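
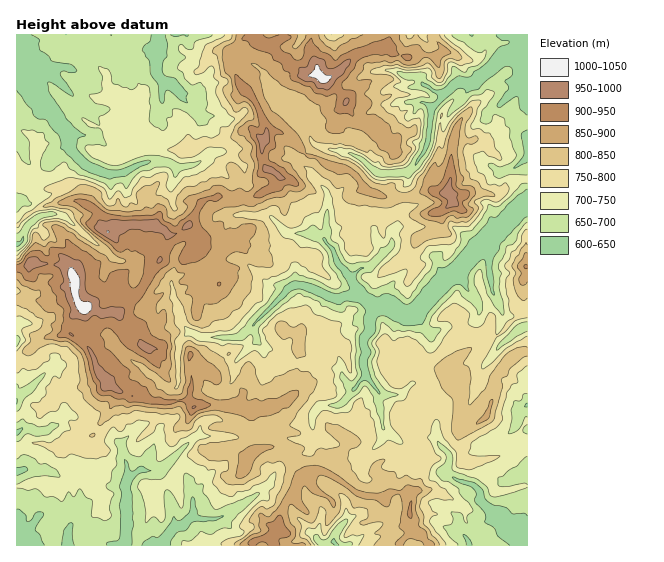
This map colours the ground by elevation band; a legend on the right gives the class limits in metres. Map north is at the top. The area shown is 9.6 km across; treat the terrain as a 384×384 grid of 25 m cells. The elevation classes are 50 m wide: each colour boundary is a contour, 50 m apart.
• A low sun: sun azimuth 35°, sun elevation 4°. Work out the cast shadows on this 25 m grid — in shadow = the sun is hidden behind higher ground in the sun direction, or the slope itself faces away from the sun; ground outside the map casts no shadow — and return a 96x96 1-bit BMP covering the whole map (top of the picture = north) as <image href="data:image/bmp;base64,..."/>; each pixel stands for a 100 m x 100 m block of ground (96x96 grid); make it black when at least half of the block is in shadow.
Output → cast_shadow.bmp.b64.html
<image width="96" height="96" href="data:image/bmp;base64,Qk2+BAAAAAAAAD4AAAAoAAAAYAAAAGAAAAABAAEAAAAAAIAEAAATCwAAEwsAAAIAAAAAAAAA////AAAAAAD/////499h//94DgD/////+GDz///4PAD//////P/H///gfAH///5///+H///h+B////9//5wP///D8////////8we7//Dd////////+Ac///B+f7///////mZ//3H8/7////////T7/nPx/7////////D34HfH//////////nPgAAf4P////////2fAAB/4D////////y8DAD/wD//////+fyYCAH/+z//////8fwAAAD//z//////+fwAAAD8f3//////8fgAAAB8B///////4PAAYAz+AP/////4AAAAQDz/AD//////8AA/Avn/wD///////n5+A/P/4D///////nB8A/H78D//////8ABwA+Hw8H//////+BggA8HwYL///////DhAB4H4AD//////+BhwBwH4QD/////gAAh/jwH4Yf///8AAAAB/j8P4Af///gPDEAAg//P4A///8A/HEAAB//P4Af//4B/nAAAD/9/gAz//w/3mAAAD/5/ADD//g/3sGAADv5/AD7//g/ngAAAfPz4AA///h/zgAAj7PjgAA///D/zgAfwDPnAAAP//D+jAAfwCfgAAGD/+/8DAA/gEfgGADD/9/4H/w/wAeAHADj///4D/8/QB/APgzz///wD/+fAA/gPw/7///gH/30AA/4P4/////AHzh4AA/+P4////+AH3t8AB//AA/7/+AAnvM+AD//gA/7/8AA//4/gf//wB/7/4AA//gD////4D///4AA//gH////8D/7/4AE/7AP////+Dv//4AGf4Af/7///Dv//4NP/4A//z///jP7/wP//wA//n///wP9/h///4B8ff///4P5Bj//H4fwef///8HyDD//OQfAAf///+DrCD//vAOAA/5//+Dbl3///gIAH/x///Cb/n///wAAf/////gfvf//zwQZ//////4b+/x/hg////////8B//AAAAf///////+B//AAAD//v//////Af/gAHH///////+fDv/AMHj///////4fj48CMHz///////3/z+AAcEAP////g/k9/vgAQMAf///8A8AAeAQAAOA//5/4A4AAMAAfgP///j/zw5gAEAB/4P//+D/n/BgGAAH/////4H+P/5gfggH/////wPw//5g/wwP4////w/j/+9g+BgfgP///3///4fz8Bg+EAD//37//4fz4Dg+NgH//zz//h/zgDg/7gP//z///h/wACB/+Af//j///AGwAMB/oAf//7//+AGwAMD+QAf//z//wAGAAAH8AAP//3//gDnAAAP54Af//3//gH+AAAP3+Af//v//B//AAAPvgAf//v/+B//gAAPeAAf//P/+B//wAAOcAA//+f/8H//4AAc4AA//8f/8f//+AAfzwA//4//z////DAf/wA//7/8Cf///gA//gA/v3/5A//+/wA//AA8f//jAf/+/wA/8Bg////GAP+M4CAPADg/Lv+GAH4AADAAADA+YH4iAAAGABjwAACYAPhwAAAGAwD+ICAQANACAAAEAgA="/>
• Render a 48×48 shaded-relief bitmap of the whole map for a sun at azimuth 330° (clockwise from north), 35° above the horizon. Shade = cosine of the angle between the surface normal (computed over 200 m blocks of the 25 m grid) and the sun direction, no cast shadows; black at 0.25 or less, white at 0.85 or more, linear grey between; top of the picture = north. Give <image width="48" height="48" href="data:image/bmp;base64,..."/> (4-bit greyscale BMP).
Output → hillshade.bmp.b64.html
<image width="48" height="48" href="data:image/bmp;base64,Qk32BAAAAAAAAHYAAAAoAAAAMAAAADAAAAABAAQAAAAAAIAEAAATCwAAEwsAABAAAAAAAAAAAAAAABEREQAiIiIAMzMzAERERABVVVUAZmZmAHd3dwCIiIgAmZmZAKqqqgC7u7sAzMzMAN3d3QDu7u4A////AIiHeIdWl0Wtu83/6lRmApWKqXaZd1mJh4iXeZhVmVR7y7ze3IZUQIl4moZ3eHiIiHiYaJhminVWmYrNzbdjUimXeYZnZXiId3d4d4hmiYdleGR97thWVjVnaJVGZndmZmZmdnh2iYdmaHQlvdp3Z1Z5iJY2d4hlZpiId3dmm6l3aIYwOMuGd3iqurpomGaHiLqZh3dVe7unZ4pyJJuod4mpqqp3lkR2eHiHd3dVV4ipZlmnNGm7mZiamZljdlZlVVVnZmZWZGZaqHeaZFebuod6qZmGaIiIZamql2ZWhkhErLqqmIiJqYdouoh4ZleJqLqsupZDaWeCOqmYiIiJmZmHmYd3h0JGqndXqqhDNmWHA3Z3dmZ5qqmImYdnmYQUepd0eYhjECE3QEd3h2RFq8uIq6h3mKpDV8yXZ3VDIkZ4l3mYmpdDVp2pq7qHiIuCNHvKiYZFd4mtqIm5m7qFVFnJeJqYeHqkNEWrqpiHiYZ7p2aqiqqodmOpZmiYiHmmRVRZqpmpiGRpl4ermaqYdlSJiHeZmHjJM3RGeIqZdkRaqJiMuqmId1V7mHirqHaug8cyNImIdoZK27yquYiHiHV7upm8uoZc+8yFRYiHiJlnqIiayYiHiIZtzMuruqlVv4u7l1ZWiYhmUzIkrbmYmYZb28y4mZuHRWd5pzVmeIdoZUQxTfypq7dpuprMmIuqc2d3mIaZdneHl1VTBN7Lq8uHh0a+2qm6lneYh5mZllaHh1RVQlzKhnqEVjJr7Ke5l2R5mGipiVR4iHZVVCSGVFd2NWEnvKiaqHRIqmermXJHiIh2VCI0R3abdXQUarqbuvp4qoiZmZRGV3d2ZlVXaHNJ2XZENayszP/cu6p1Z5hYdnZlZ3eah2YznZUzImqt7u/sy6dEVmdWiHh2Z4maqIh2SrgxIiac7n7ty4Z3Z3ioeIm5d3ZneJmHZqp0IAN630i8uXrdzLnOp4iah3VDWIh2ZYl0EAA2rsiIZpvN7tusx1VFREZVWIZVRHmoIQABWZqqqqm83Ku824d3URQ0ZpdWZomadjMhBGis3uu93bi93turpyJFZXiLy8ybmIaIMYmrvMyrz+ud3durqIZmZWiqu8/st4mbuJibuqdlWsyIrMupqZmGeamGQS39pmdliqhoqXd2Q1d2Rpq5mHh4mZlkMQP+tlVlRal2maqZh2eJh4iIlkVndlQ1ZzC+xlV3domYiJmZmJqqq6upqGd4ZEVmiXFt53mXZYqZh4iZmIqqq7vNy4mHl2aJmads60m5h4mYeJmZmHmqmZh7qpiHiFR5mZqMz3ObmIiImZiJmXmrmYdUiIiHaIZnZmd7zfhImIiJmZmJmXioeaqGd4dVM5l2VWdjm92GiJiamZmZmIeHZpmqh3ZVUzeIdmdwBnvIeIiIiZiImYmIloiph3ipmVJFUwAzABOqh4h3d4iYiImpuYmYdnnMu8cyERA1E0JJmIiIiJiZdnmqvM2WZ3jLvNyXZamZeJhWeIiIqpiJhVirze/XaIWrnO3cqKy4q7mGZw=="/>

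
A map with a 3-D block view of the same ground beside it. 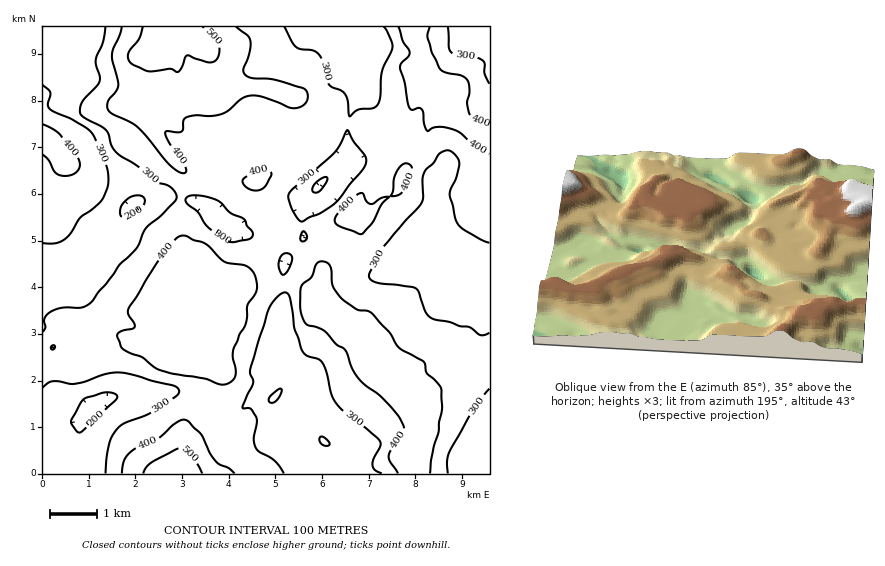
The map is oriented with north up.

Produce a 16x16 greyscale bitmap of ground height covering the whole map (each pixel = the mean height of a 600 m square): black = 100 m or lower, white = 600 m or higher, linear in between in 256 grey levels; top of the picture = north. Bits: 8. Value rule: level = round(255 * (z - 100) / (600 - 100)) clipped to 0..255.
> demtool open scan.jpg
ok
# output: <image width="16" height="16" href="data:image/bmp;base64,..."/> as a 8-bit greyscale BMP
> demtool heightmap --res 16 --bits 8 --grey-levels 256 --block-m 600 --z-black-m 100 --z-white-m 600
<image width="16" height="16" href="data:image/bmp;base64,Qk02BQAAAAAAADYEAAAoAAAAEAAAABAAAAABAAgAAAAAAAABAAATCwAAEwsAAAABAAAAAAAAAAAAAAEBAQACAgIAAwMDAAQEBAAFBQUABgYGAAcHBwAICAgACQkJAAoKCgALCwsADAwMAA0NDQAODg4ADw8PABAQEAAREREAEhISABMTEwAUFBQAFRUVABYWFgAXFxcAGBgYABkZGQAaGhoAGxsbABwcHAAdHR0AHh4eAB8fHwAgICAAISEhACIiIgAjIyMAJCQkACUlJQAmJiYAJycnACgoKAApKSkAKioqACsrKwAsLCwALS0tAC4uLgAvLy8AMDAwADExMQAyMjIAMzMzADQ0NAA1NTUANjY2ADc3NwA4ODgAOTk5ADo6OgA7OzsAPDw8AD09PQA+Pj4APz8/AEBAQABBQUEAQkJCAENDQwBEREQARUVFAEZGRgBHR0cASEhIAElJSQBKSkoAS0tLAExMTABNTU0ATk5OAE9PTwBQUFAAUVFRAFJSUgBTU1MAVFRUAFVVVQBWVlYAV1dXAFhYWABZWVkAWlpaAFtbWwBcXFwAXV1dAF5eXgBfX18AYGBgAGFhYQBiYmIAY2NjAGRkZABlZWUAZmZmAGdnZwBoaGgAaWlpAGpqagBra2sAbGxsAG1tbQBubm4Ab29vAHBwcABxcXEAcnJyAHNzcwB0dHQAdXV1AHZ2dgB3d3cAeHh4AHl5eQB6enoAe3t7AHx8fAB9fX0Afn5+AH9/fwCAgIAAgYGBAIKCggCDg4MAhISEAIWFhQCGhoYAh4eHAIiIiACJiYkAioqKAIuLiwCMjIwAjY2NAI6OjgCPj48AkJCQAJGRkQCSkpIAk5OTAJSUlACVlZUAlpaWAJeXlwCYmJgAmZmZAJqamgCbm5sAnJycAJ2dnQCenp4An5+fAKCgoAChoaEAoqKiAKOjowCkpKQApaWlAKampgCnp6cAqKioAKmpqQCqqqoAq6urAKysrACtra0Arq6uAK+vrwCwsLAAsbGxALKysgCzs7MAtLS0ALW1tQC2trYAt7e3ALi4uAC5ubkAurq6ALu7uwC8vLwAvb29AL6+vgC/v78AwMDAAMHBwQDCwsIAw8PDAMTExADFxcUAxsbGAMfHxwDIyMgAycnJAMrKygDLy8sAzMzMAM3NzQDOzs4Az8/PANDQ0ADR0dEA0tLSANPT0wDU1NQA1dXVANbW1gDX19cA2NjYANnZ2QDa2toA29vbANzc3ADd3d0A3t7eAN/f3wDg4OAA4eHhAOLi4gDj4+MA5OTkAOXl5QDm5uYA5+fnAOjo6ADp6ekA6urqAOvr6wDs7OwA7e3tAO7u7gDv7+8A8PDwAPHx8QDy8vIA8/PzAPT09AD19fUA9vb2APf39wD4+PgA+fn5APr6+gD7+/sA/Pz8AP39/QD+/v4A////AElReLXYyJSAYlhaXJiwbU9FPGOEoJ+Fb1dbW2SMtIRYUzc9VHCHgmVdWGiIoraSbWx0ZG2JnqJrV1h7pLSlj4BxhY6ps7eodU1xkrKijoh9bnqLqri5toxXmrCljnxnXldWe565ubifcKighHhlWFhXQl2Drriijm+JkH1ZWFhZdFZLZo6RaWt8do6SbVpabYh2Sz1qaGmAe1uAo45oZIiRjGRZeYmJmIlaTH+Wd2KHpolog5qLh4mKh2hwiYhwkodvgqOpkoqKi4p+foiUpKNfZpq4vLmtmqGUdVmDr7iNWFqTzM/EupeMg1ZMfraUd1RViNPk376VfF1WT3KpblI="/>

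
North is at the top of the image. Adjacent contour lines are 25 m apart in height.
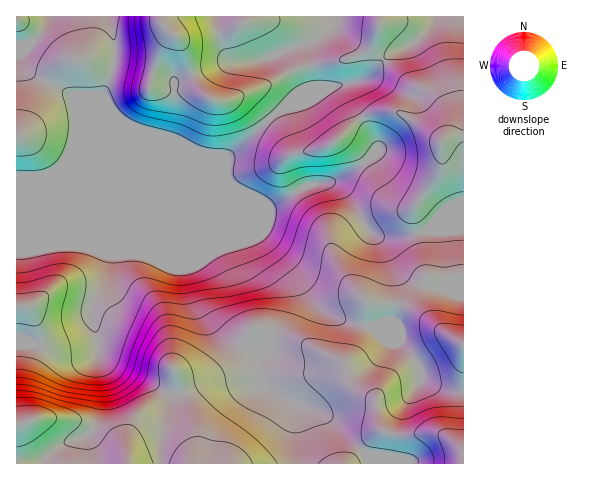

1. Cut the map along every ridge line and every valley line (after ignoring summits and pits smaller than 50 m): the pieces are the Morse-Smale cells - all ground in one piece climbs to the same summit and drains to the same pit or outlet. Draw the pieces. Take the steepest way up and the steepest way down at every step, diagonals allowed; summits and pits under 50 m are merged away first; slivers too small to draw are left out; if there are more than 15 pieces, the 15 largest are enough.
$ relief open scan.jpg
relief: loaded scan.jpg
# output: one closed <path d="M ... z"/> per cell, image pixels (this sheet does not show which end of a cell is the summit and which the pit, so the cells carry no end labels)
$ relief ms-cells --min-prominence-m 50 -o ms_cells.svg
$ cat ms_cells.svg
<path d="M463 16l-127 0-4 10-5 5-23 15 7 41-18 9-61 58-38 17-139 3-4-1 12-9 9-17 15-15 22-54 6-23-5-35-1-4-92 0-1 177 178 74 6 16 4 22 7 13 19 20 31 16 1 31 5 5 29 15-1 59 168 0z"/><path d="M18 193l-2 1 0 9 23 23 65 27 5 4 0 3-3 16-15 32 0 8 7 21-3 7-22 6-24 0-14-5-19 1 1 118 278-1 1-58-29-15-5-5-1-31-31-16-19-20-7-13-4-22-6-16z"/><path d="M335 16l-225 0 5 39-2 13-11 29-15 35-15 15-9 17-12 9 138-1 40-16 50-44 14-16 18-9-7-41 23-15 5-5z"/><path d="M17 204l-1 140 19 1 14 5 24 0 22-6 3-7-7-21 0-8 15-32 3-19-5-4-65-27z"/>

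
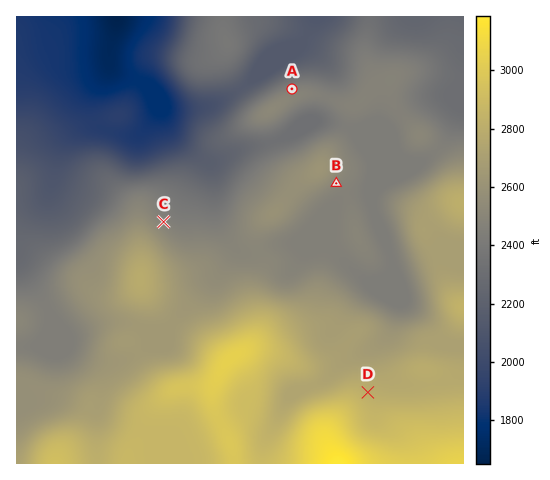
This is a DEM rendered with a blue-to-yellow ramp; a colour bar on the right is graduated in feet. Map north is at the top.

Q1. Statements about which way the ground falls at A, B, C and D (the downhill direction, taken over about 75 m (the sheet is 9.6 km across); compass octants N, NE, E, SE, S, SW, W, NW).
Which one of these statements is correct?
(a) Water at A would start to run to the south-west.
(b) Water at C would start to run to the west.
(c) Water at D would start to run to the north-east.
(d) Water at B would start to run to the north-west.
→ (c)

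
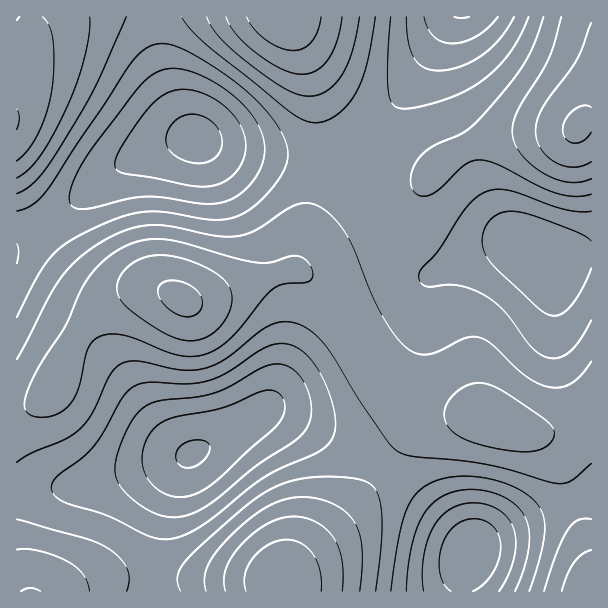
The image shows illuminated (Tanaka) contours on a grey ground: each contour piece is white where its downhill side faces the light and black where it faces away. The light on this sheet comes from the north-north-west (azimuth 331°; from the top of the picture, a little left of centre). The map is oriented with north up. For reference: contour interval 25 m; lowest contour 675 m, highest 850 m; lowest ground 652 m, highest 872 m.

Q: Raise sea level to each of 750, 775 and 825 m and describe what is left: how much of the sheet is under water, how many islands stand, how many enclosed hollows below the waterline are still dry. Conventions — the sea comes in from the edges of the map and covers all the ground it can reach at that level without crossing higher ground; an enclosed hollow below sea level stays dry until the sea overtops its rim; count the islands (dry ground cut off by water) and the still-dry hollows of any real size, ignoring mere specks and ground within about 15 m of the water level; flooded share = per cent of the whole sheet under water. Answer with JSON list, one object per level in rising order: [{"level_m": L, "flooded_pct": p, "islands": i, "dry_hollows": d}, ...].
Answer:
[{"level_m": 750, "flooded_pct": 23, "islands": 0, "dry_hollows": 1}, {"level_m": 775, "flooded_pct": 58, "islands": 0, "dry_hollows": 0}, {"level_m": 825, "flooded_pct": 92, "islands": 1, "dry_hollows": 0}]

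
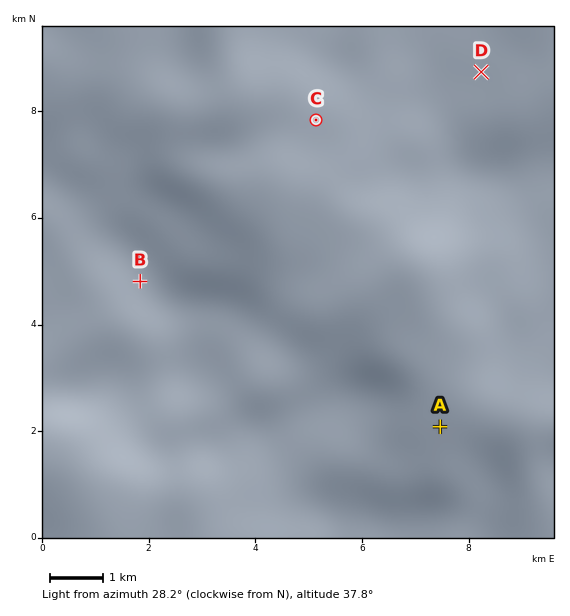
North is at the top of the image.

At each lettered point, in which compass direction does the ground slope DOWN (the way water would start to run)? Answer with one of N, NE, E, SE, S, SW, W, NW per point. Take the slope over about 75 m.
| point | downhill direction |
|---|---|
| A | S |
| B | E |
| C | E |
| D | W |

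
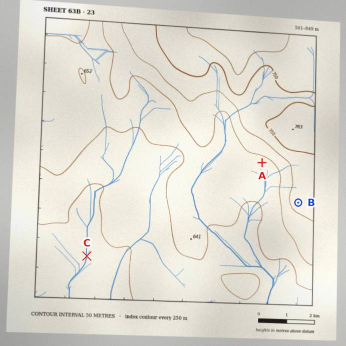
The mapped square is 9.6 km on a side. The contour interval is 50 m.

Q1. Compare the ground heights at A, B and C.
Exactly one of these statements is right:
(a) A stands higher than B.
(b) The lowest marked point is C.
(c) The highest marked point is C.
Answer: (b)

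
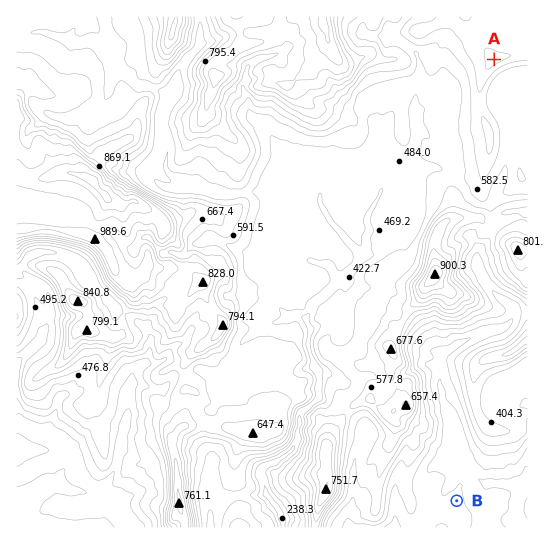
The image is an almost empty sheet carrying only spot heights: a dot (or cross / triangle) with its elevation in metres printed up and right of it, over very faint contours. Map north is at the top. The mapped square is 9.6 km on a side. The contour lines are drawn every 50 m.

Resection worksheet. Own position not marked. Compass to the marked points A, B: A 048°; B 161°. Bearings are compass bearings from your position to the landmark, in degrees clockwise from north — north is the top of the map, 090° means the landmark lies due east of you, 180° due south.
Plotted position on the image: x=350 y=189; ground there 480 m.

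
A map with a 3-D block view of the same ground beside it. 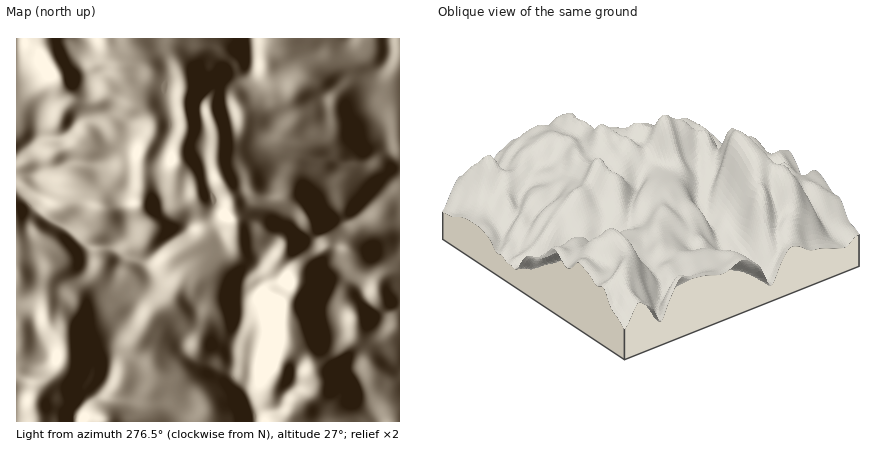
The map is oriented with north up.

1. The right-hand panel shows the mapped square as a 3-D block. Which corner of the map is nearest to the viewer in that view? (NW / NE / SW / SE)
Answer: SW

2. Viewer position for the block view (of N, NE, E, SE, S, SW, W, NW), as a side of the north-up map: SW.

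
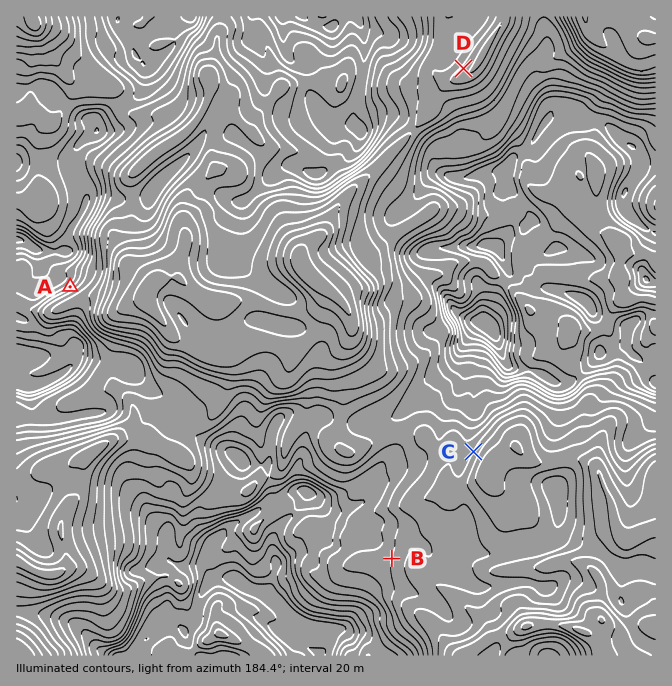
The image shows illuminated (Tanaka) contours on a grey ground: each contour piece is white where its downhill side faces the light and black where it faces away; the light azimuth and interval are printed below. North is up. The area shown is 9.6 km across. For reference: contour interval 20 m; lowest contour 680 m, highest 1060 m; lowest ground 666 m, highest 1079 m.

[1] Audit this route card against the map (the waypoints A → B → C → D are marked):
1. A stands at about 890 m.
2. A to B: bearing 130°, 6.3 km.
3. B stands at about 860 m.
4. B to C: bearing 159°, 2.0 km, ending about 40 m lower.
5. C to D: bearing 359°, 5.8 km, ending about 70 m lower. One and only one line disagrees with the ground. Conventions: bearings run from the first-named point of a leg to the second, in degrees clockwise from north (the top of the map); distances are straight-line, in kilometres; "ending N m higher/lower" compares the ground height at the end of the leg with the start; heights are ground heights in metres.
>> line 4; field bearing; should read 37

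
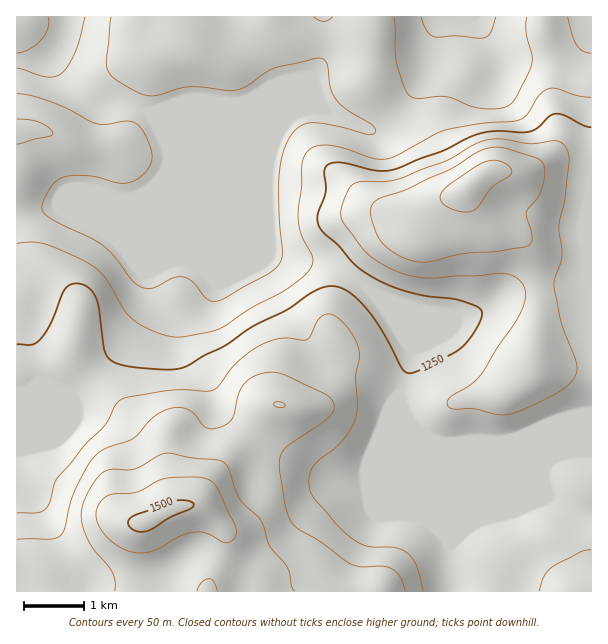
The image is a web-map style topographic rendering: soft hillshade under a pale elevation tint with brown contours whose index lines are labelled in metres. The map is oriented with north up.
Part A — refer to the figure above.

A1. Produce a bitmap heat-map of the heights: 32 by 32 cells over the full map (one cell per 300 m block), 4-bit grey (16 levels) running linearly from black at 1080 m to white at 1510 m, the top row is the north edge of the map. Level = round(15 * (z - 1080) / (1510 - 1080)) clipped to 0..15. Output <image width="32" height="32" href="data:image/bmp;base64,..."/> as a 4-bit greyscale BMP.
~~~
<image width="32" height="32" href="data:image/bmp;base64,Qk12AgAAAAAAAHYAAAAoAAAAIAAAACAAAAABAAQAAAAAAAACAAATCwAAEwsAABAAAAAAAAAAAAAAABEREQAiIiIAMzMzAERERABVVVUAZmZmAHd3dwCIiIgAmZmZAKqqqgC7u7sAzMzMAN3d3QDu7u4A////AKqqq8zM3cy7u7uph2d3eImqqrzMzM3Mu7qpmXZnd3iIqqrN3dzNzLqpiId2Znd3iJmb3v/t3duqmHdmZmZmd3eIm97v/+3LqYd2ZmZmZmZmd4rN3u7tuqmHZmZmZmZmZ3eJvMzd3Kqph2ZmZmZmZmdmeKqru7uqmYd2ZmZmZmZmZmeJmrqqqqmYdmZmZmZmZmZmeJmqmaq6qYdmZ3d3ZmZmZniImYmru6mHZneIiId2ZmZ3d3d4mqqZh2ZneImZh2Z3ZmZmZ4mZiId2ZneJmYhmd2ZVVWZ4iIiHZlZmeJmHZndlVERFZ3eIh2VVZniYh2ZnZUMzM0VmeHZlVWZniIdVZmQzMyIzRWdmZmZmZ4h3VWZTIiIiIjRVZneIiHiId1VUMyIiIiIjRWeJqZmZmIdEQyIiIiIiI1Z4qqqqqpmHMyIiIiIiIiRXiaq7u6qYdzIiIiIiIiIkV4mqu7u6mYczIiIiIiIiJFaIiavMu6mHQzMzMiIiIiRWZmaJq7uph0REMzIiIiIjRUQ0VnmqmIdEQzMyIiIiIzMyM0RWZmd2RDIiIiIiIiIiIzMzMzNGZTIiIiIiIiIiIjMzIiIiNVQRESIzMzMyIiM0MiIiEjREEAEjNERDMzMjMzIREREjMxEBIzREQzMzMzMyERERIzIRASM0RDMzMzMzMhEAETMy"/>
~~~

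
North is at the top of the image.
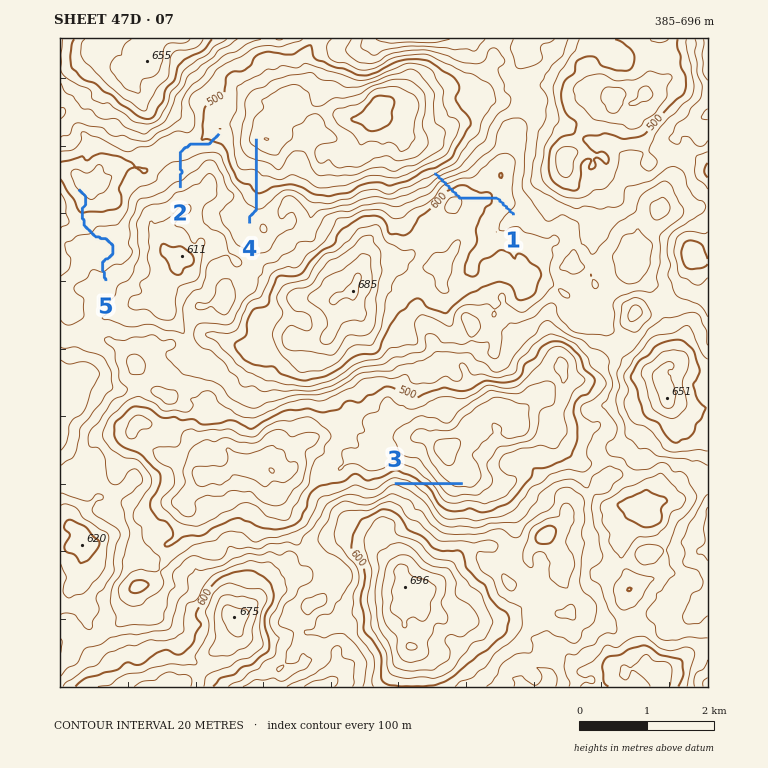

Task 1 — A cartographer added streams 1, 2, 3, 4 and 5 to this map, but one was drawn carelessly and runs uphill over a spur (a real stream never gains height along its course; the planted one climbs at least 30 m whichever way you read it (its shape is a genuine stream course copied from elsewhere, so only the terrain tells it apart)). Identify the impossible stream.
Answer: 1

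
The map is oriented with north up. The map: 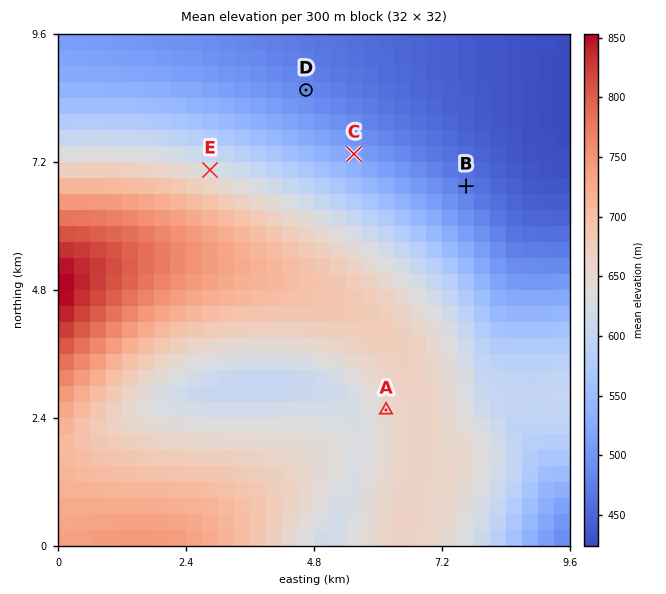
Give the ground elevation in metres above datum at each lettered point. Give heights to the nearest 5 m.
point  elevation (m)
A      655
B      470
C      515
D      485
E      635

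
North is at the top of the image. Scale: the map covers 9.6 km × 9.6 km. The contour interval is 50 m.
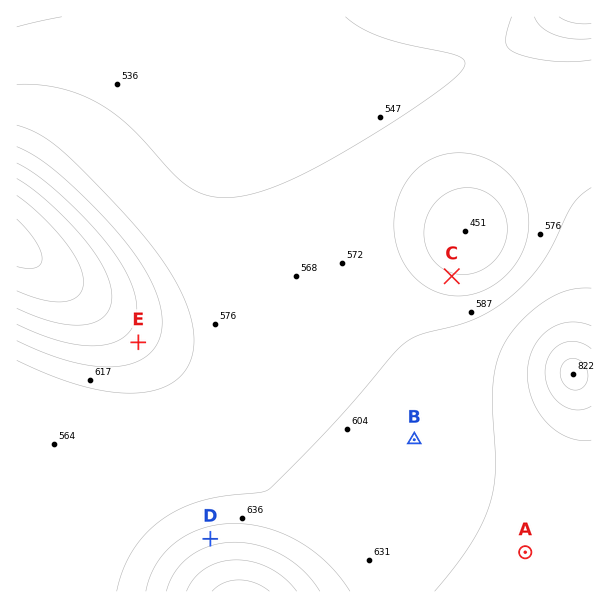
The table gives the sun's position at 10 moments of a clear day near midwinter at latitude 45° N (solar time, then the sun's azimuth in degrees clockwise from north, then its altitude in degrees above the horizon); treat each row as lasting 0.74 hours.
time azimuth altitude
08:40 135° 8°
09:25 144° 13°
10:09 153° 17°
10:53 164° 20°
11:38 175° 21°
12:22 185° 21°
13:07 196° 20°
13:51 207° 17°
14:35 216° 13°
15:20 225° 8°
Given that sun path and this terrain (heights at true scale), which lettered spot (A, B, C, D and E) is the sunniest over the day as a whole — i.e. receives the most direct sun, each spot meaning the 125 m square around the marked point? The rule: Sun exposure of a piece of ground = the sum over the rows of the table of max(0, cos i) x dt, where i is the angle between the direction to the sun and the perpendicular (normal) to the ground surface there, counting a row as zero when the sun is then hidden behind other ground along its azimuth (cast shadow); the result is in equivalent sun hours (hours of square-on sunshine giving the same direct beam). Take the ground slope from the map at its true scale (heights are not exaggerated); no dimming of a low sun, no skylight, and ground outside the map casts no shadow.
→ E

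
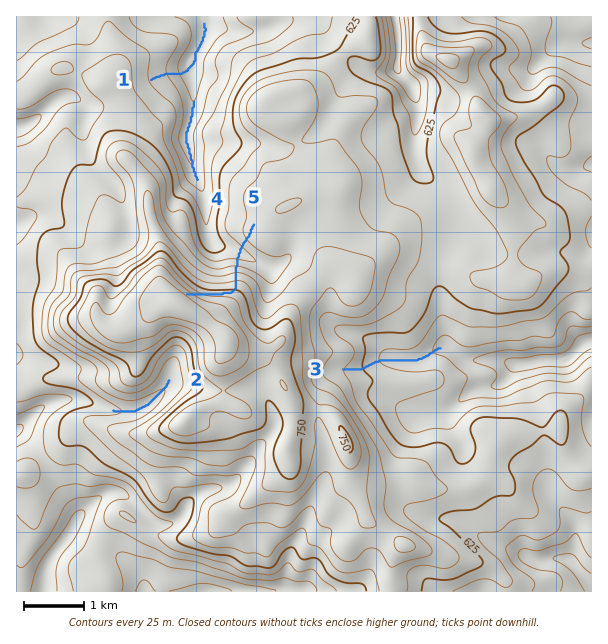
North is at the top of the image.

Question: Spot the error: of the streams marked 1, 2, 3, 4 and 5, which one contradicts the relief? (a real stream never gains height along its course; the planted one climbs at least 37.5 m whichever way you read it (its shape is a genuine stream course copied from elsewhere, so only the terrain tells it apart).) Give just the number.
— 5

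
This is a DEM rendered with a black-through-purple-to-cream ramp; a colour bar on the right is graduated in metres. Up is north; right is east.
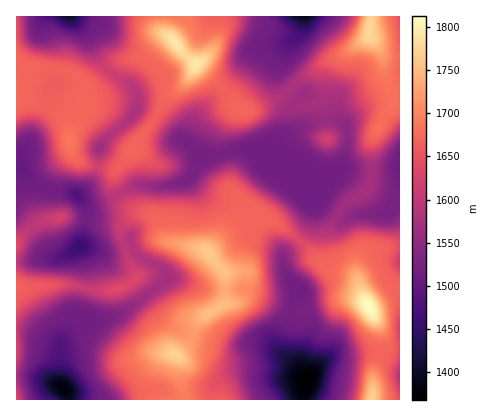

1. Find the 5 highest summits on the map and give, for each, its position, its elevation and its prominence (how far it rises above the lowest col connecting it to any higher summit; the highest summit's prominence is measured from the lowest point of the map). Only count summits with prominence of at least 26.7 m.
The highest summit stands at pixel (368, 306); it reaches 1813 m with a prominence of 445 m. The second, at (196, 64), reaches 1794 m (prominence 198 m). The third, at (370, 34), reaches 1777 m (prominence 198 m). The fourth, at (176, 354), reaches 1771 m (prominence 139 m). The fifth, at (208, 252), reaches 1763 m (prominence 44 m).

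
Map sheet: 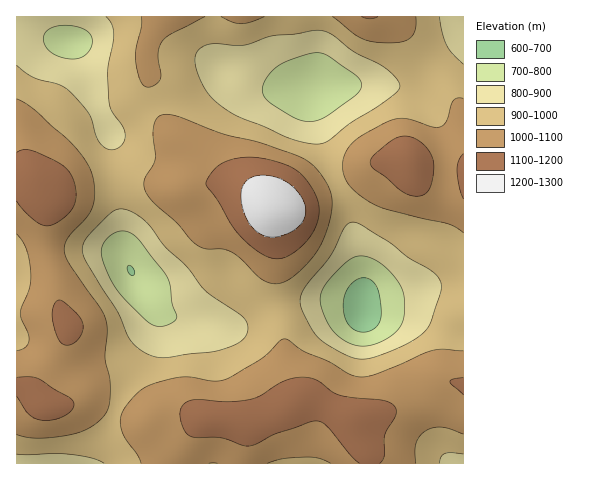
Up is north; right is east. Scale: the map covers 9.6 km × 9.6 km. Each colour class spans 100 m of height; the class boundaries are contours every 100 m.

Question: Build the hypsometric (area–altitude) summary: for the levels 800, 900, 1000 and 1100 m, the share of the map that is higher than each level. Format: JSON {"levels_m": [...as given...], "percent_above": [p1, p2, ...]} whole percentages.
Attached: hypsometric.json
{"levels_m": [800, 900, 1000, 1100], "percent_above": [92, 74, 44, 13]}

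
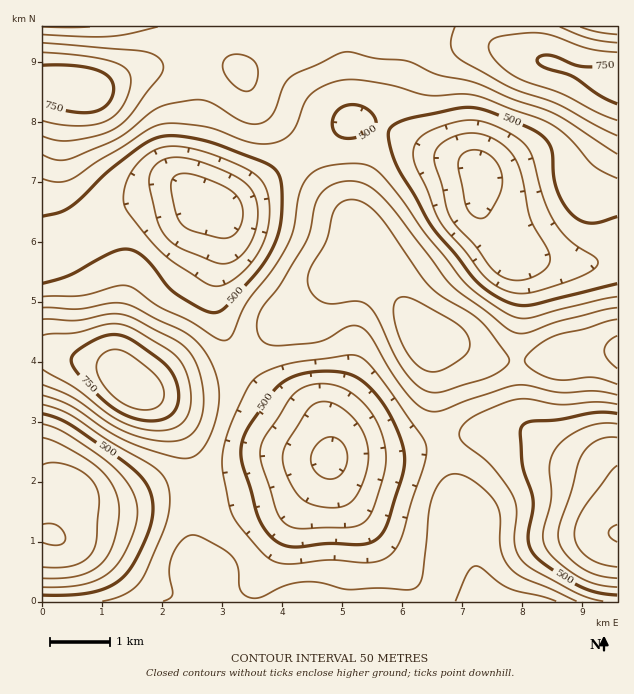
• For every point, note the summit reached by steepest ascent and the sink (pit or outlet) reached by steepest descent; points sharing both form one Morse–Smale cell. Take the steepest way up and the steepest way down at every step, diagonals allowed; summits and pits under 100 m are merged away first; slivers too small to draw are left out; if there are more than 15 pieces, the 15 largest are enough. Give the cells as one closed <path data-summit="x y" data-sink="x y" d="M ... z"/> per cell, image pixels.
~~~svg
<path data-summit="617 84" data-sink="481 172" d="M362 34l-16 0 2 57 4 29 15 2 19 6 36 20 42 13 14 7 4 7 0 36 22 36 8 9 51 7 30 0 25-4-1-176-18-3-48-18-33-6-34-14-51 4z"/><path data-summit="424 336" data-sink="481 172" d="M358 120l-9 2-46 32 19 30 26 30 9 15 1 12-10 23 11 0 17 10 17 17 23 34 11 13 27 6 25 12 20 4 43 0 41-7 35-2-1-91-24 3-30 0-51-7-8-9-22-36 0-36-4-7-14-7-42-13-36-20z"/><path data-summit="490 601" data-sink="331 459" d="M440 442l-45 10-42 2-19 2-5 4-37 4-27 8-30 12-24 4-15 0-2 68 2 9 12 12 6 23 3 2 267 0-10-38-3-41-15-27-12-48z"/><path data-summit="79 88" data-sink="212 205" d="M220 64l-72 4-53 21-16 0-24-5-13 1 1 171 51-29 18-13 28-12 33-8 17 0 27 14 10-2 75-52 0-3-10-12-36-36-13-30-10-7z"/><path data-summit="131 385" data-sink="212 205" d="M190 194l-26 2-37 10-85 50 1 97 9 0 57 13 25 22 8 2 13 0 27-8 29-6 13-5 14-8-16-35-8-27 0-18 8-36 0-30-5-9z"/><path data-summit="424 336" data-sink="331 459" d="M353 263l-7 3-36 33-29 19-15 21-26 25 29 30 33 19 16 13 9 16 4 16 22-4 42-2 45-10-5-39 0-36-6-24-36-52-17-17z"/><path data-summit="490 601" data-sink="617 534" d="M517 430l-39 2-37 9 15 55 15 27 3 41 9 36 2 2 132 0 1-118-14-12-32-12-15-8-25-18z"/><path data-summit="131 385" data-sink="52 535" d="M52 353l-10 1 0 247 20 1 1-20-3-36-2-5-7-6 6-18 10-15 28 2 29-1 40-12 30-3 1-8-11-41-10-19-19-20-21-12-25-22z"/><path data-summit="424 336" data-sink="212 205" d="M302 154l-67 48-17 6 4 9 0 30-8 36 0 18 14 42 11 19 27-23 15-21 29-19 38-35 10-23 0-7-6-14-30-36z"/><path data-summit="424 336" data-sink="617 534" d="M428 338l-2 1 6 13 3 15 1 53 6 20 48-9 34 0 33 21 47 20 14 11-1-131-22 0-53 8-43 0-20-4-25-12-20-3z"/><path data-summit="490 601" data-sink="52 535" d="M194 488l-30 3-49 13-48-2-10 15-6 18 7 6 2 5 3 55 152 1-7-25-12-12-2-9z"/><path data-summit="131 385" data-sink="331 459" d="M239 362l-15 9-13 5-29 6-27 8-14 1 14 9 22 24 11 23 8 41 33-3 55-19 46-7-3-17-9-16-7-7-49-31-18-18z"/><path data-summit="79 88" data-sink="52 535" d="M347 26l-304 0-1 58 37 5 16 0 53-21 54-4 27 1 15 6 55-33 27-4 20 0z"/><path data-summit="79 88" data-sink="481 172" d="M346 34l-20 0-27 4-57 34 14 31 36 36 10 15 49-33z"/><path data-summit="617 84" data-sink="617 27" d="M617 26l-123 0 0 7 2 7 10 10 9 4 36 8 48 18 18 3z"/>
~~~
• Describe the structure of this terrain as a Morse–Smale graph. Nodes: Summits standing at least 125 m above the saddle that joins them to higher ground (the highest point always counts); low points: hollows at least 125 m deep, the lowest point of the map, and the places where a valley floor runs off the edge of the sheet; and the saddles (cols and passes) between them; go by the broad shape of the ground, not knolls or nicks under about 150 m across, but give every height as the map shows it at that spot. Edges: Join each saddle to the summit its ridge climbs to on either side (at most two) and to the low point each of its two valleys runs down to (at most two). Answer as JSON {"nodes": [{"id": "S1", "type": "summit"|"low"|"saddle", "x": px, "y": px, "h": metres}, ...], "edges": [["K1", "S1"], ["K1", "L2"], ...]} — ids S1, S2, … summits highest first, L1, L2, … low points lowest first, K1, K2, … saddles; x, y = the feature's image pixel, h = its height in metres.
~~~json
{"nodes": [
{"id": "S1", "type": "summit", "x": 131, "y": 385, "h": 847},
{"id": "S2", "type": "summit", "x": 80, "y": 88, "h": 798},
{"id": "S3", "type": "summit", "x": 617, "y": 84, "h": 777},
{"id": "S4", "type": "summit", "x": 424, "y": 336, "h": 745},
{"id": "L1", "type": "low", "x": 52, "y": 535, "h": 297},
{"id": "L2", "type": "low", "x": 617, "y": 534, "h": 298},
{"id": "L3", "type": "low", "x": 212, "y": 205, "h": 322},
{"id": "L4", "type": "low", "x": 481, "y": 172, "h": 328},
{"id": "L5", "type": "low", "x": 331, "y": 459, "h": 335},
{"id": "K1", "type": "saddle", "x": 377, "y": 274, "h": 678},
{"id": "K2", "type": "saddle", "x": 517, "y": 361, "h": 647},
{"id": "K3", "type": "saddle", "x": 347, "y": 33, "h": 609},
{"id": "K4", "type": "saddle", "x": 194, "y": 489, "h": 579},
{"id": "K5", "type": "saddle", "x": 239, "y": 361, "h": 567},
{"id": "K6", "type": "saddle", "x": 442, "y": 441, "h": 562},
{"id": "K7", "type": "saddle", "x": 304, "y": 154, "h": 530},
{"id": "K8", "type": "saddle", "x": 383, "y": 127, "h": 502},
{"id": "K9", "type": "saddle", "x": 70, "y": 241, "h": 484}],
"edges": [["K1", "S4"], ["K1", "L4"], ["K1", "L5"], ["K2", "S4"], ["K2", "L2"], ["K2", "L4"], ["K3", "S2"], ["K3", "S3"], ["K3", "L4"], ["K4", "S1"], ["K4", "L1"], ["K4", "L5"], ["K5", "S1"], ["K5", "S4"], ["K5", "L3"], ["K5", "L5"], ["K6", "S1"], ["K6", "S4"], ["K6", "L2"], ["K6", "L5"], ["K7", "S2"], ["K7", "S4"], ["K7", "L3"], ["K7", "L4"], ["K8", "S3"], ["K8", "S4"], ["K8", "L4"], ["K9", "S1"], ["K9", "S2"], ["K9", "L3"]]}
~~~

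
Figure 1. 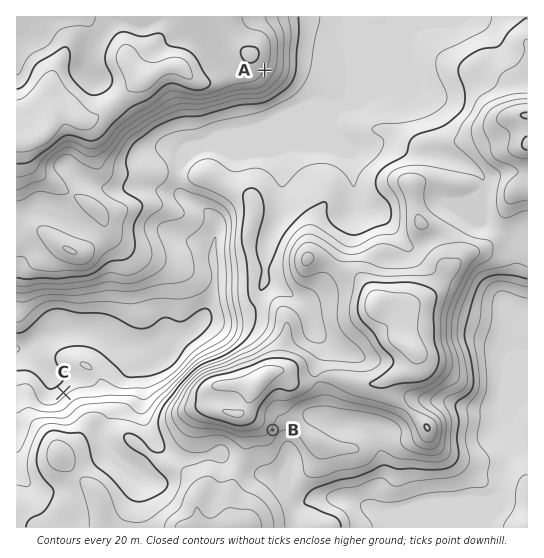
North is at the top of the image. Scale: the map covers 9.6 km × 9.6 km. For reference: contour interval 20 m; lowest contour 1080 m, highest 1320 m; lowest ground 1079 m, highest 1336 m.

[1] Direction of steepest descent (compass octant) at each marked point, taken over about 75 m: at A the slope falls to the SE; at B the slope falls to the SE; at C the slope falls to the NW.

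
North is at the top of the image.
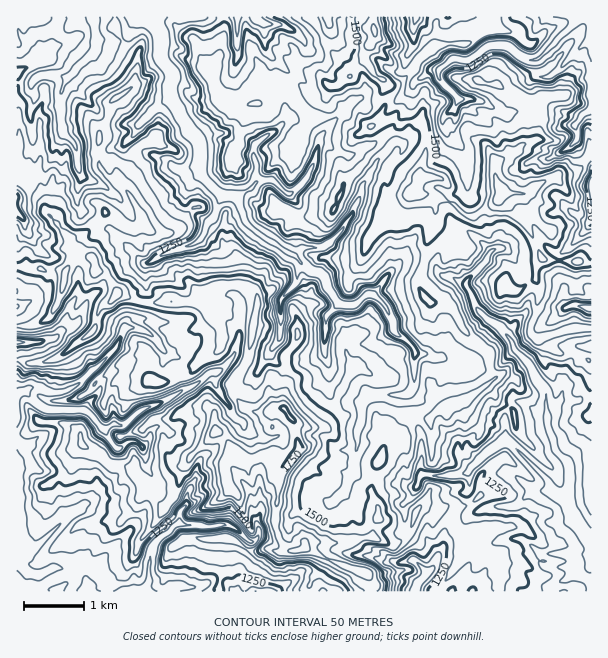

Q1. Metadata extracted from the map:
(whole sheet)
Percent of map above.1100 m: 97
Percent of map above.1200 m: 81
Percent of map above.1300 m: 64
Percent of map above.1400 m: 41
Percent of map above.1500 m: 17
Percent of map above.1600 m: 5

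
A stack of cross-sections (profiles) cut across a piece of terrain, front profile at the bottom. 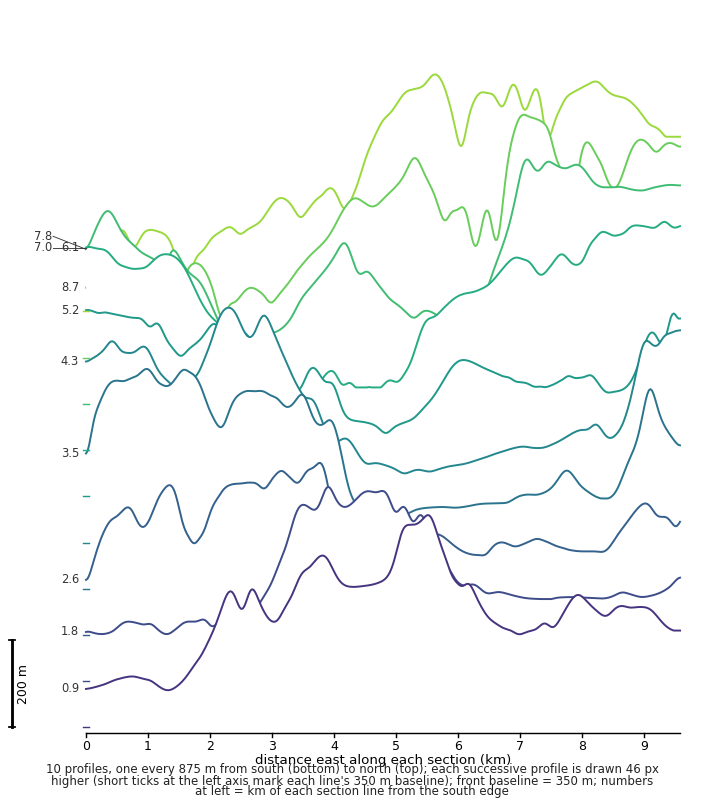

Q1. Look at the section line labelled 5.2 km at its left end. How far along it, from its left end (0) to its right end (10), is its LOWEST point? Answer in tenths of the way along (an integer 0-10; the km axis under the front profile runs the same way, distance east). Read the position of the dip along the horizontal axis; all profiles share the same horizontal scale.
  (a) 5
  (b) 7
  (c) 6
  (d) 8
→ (a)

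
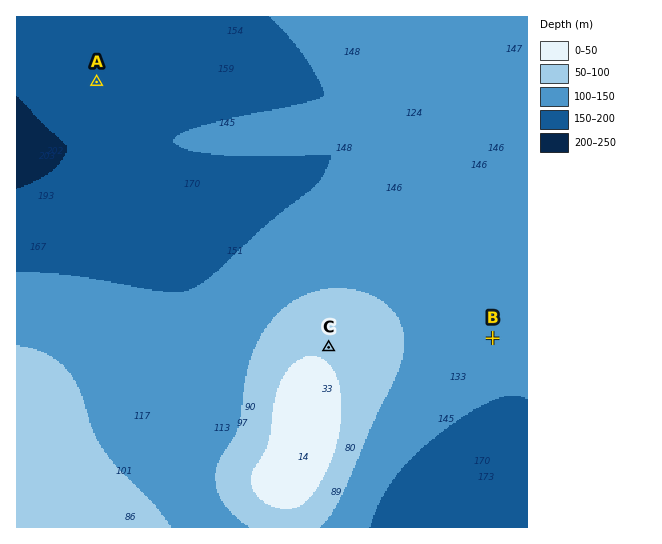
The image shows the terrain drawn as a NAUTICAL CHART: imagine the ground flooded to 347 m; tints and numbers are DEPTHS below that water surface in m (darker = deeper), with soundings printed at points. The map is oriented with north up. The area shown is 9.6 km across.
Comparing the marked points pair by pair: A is below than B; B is below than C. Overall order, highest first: C B A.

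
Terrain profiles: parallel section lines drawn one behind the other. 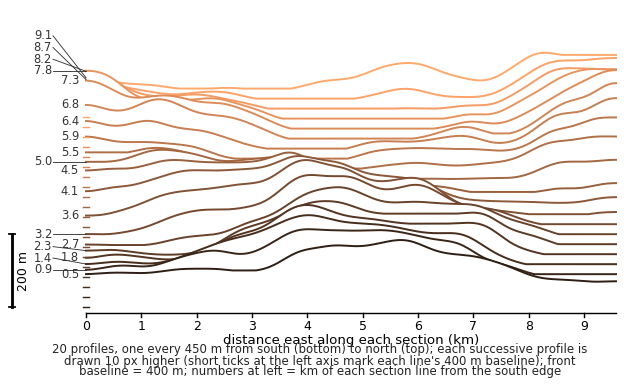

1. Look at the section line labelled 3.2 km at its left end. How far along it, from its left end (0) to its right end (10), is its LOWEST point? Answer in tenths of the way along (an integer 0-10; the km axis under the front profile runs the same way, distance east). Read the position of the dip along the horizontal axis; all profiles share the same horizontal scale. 0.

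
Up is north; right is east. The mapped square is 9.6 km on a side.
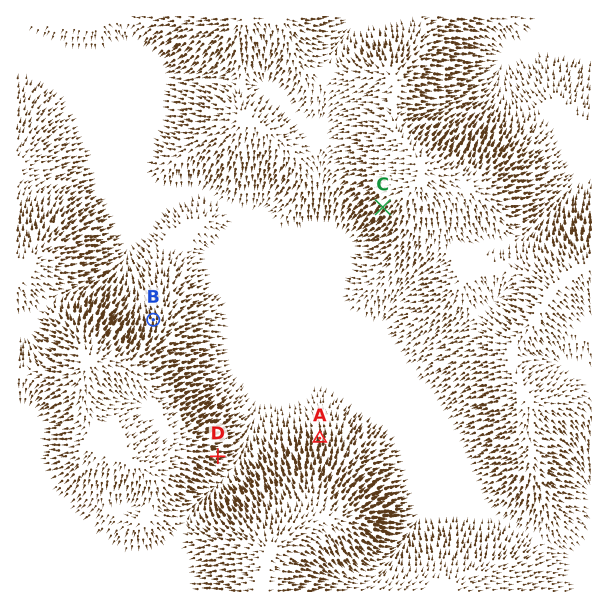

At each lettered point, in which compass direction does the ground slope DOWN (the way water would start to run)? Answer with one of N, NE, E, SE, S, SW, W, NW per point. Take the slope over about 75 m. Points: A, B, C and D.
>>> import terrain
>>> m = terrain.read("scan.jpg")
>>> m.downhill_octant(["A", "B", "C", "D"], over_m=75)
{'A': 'N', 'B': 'N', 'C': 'SW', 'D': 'E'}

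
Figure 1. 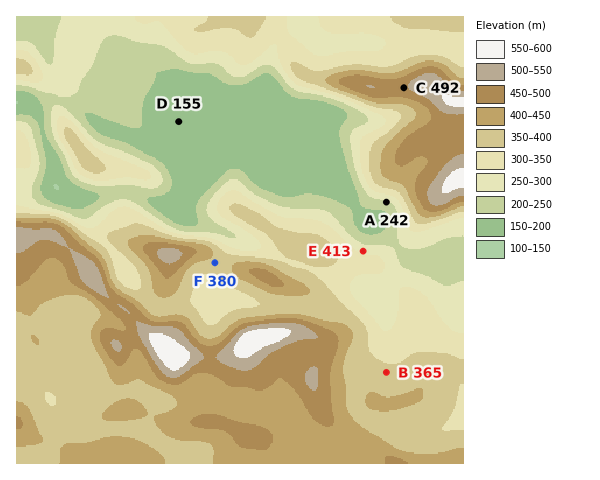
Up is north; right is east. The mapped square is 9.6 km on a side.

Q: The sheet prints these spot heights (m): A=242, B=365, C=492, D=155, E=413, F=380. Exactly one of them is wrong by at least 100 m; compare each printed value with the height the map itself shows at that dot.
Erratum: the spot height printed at E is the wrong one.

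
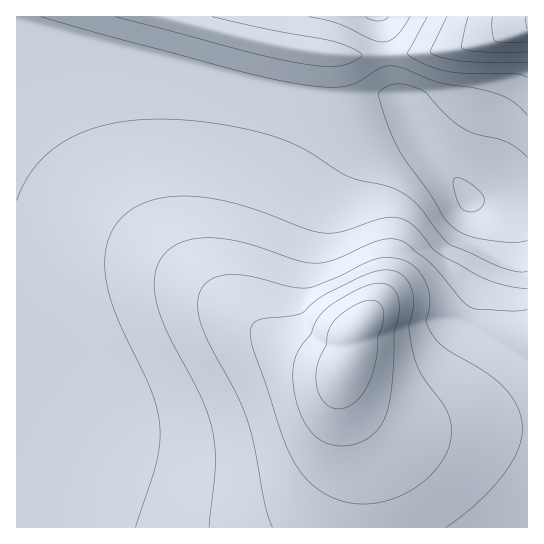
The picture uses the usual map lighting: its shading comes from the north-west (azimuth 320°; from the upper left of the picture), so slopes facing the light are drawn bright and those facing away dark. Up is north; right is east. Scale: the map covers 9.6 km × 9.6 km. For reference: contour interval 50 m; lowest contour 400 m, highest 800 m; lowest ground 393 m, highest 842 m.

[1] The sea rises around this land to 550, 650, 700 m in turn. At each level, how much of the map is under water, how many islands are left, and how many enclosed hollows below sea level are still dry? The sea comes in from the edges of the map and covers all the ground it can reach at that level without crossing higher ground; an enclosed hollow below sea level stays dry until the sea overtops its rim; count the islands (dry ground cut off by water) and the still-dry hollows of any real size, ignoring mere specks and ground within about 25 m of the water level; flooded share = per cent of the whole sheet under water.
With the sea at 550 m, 51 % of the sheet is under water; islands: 0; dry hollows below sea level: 0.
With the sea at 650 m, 76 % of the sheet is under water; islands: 0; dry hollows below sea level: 0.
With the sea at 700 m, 88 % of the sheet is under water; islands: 1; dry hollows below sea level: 0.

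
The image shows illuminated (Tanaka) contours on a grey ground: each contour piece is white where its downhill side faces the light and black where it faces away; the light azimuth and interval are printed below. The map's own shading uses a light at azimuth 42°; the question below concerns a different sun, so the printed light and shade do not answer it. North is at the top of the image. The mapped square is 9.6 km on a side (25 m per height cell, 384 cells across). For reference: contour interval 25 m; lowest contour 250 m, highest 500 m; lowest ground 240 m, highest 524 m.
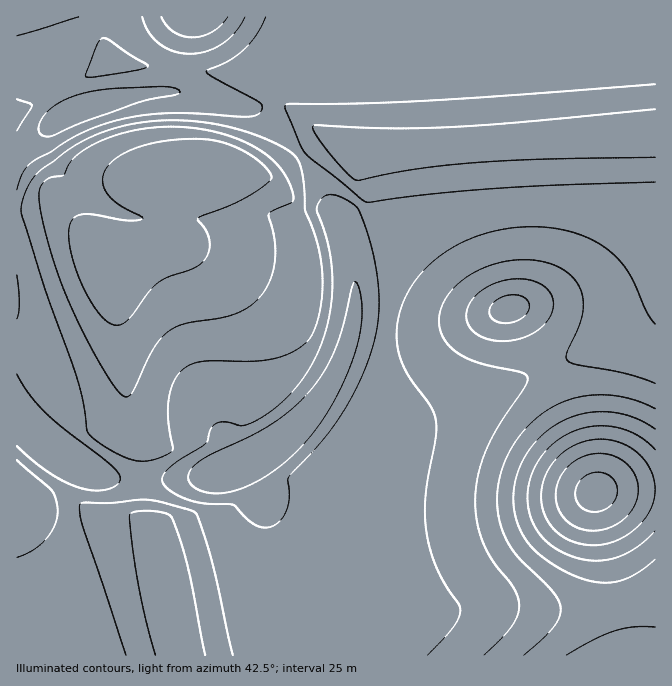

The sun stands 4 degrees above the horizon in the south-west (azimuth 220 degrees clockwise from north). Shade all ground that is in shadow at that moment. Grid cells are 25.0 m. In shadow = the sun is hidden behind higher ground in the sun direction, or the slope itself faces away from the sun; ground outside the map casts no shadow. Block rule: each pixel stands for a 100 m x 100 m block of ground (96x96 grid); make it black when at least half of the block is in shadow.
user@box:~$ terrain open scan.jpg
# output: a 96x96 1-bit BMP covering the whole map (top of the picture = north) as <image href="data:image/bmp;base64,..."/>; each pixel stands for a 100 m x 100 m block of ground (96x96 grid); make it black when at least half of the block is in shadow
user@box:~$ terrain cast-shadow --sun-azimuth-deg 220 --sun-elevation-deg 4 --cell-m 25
<image width="96" height="96" href="data:image/bmp;base64,Qk2+BAAAAAAAAD4AAAAoAAAAYAAAAGAAAAABAAEAAAAAAIAEAAATCwAAEwsAAAIAAAAAAAAA////AAAAAAAAAAAAAAAAAAAAAAAAAAAAAAAAAAAAAAAAAAAAAAAAAAAAAAAAAAAAAAAAAAAAAAAAAAAAAAAAAAAAAAAAAAAAAAAAAAAAAAAAAAAAAAAAAAAAAAAAAAAAAAAAAAAAAAAAAAAAAAAAAAAAAAAAAAAAAAAAAAAAAAAAAAAAAAAAAAAAAAAAAAAAAAAAAAAH8AAAAAAAAAAAAAAf/AAAAAAAAAAAAAA//gAAAAAAAAAAAAB//wAAAAAAAAAAAAB//4AAAAAAAAAAAAD//4AAAAAAAAAAAAD//8AAAAAAAAAAAAD//8AAAAAAAAAAAAD//+AAAAAAAAAAAAD//+AAAB/wAAAAAAB//+AAB//+AAAAAAB//+AAP///gAAAAAA//+AB////4AAAAAAf/+AH/x//8AAAAAAP/8Af/Af/8AAAAAAH/4A/+AH/4AAAAAAB/wB/4AB/4AAAAAAAOAD/wAAfwAAAAAAAAAD/gAAAAAAAAAAAAAD/AAAAAAAAAAAAAAD8AAAAAAAAAAAAAAD4AAAAAAAAAAAAAAAAAAAAAAAAAAAAAAAAAAAAAAAAAAAAAAAAAAAAAAAAAAAAAAAAAAAAAAAAAAAAAAAAAAAAAAAAAAAAAAAAAAAAAAAAAAAAAAAAAAAAAAAAAAAAAAAAAAAAAAAAAAAAAAAAAAAAAAAAAAAAAAAAAAAAAAAAAAAAAAAAAAAAAAAAAAAAAAAAAAAAAAAAAAAAAAAAAAAAAAAAAAAAAAAAAAAAAAAAAAcAAAAAAAAAAAAAAA+AAAAAAAAAAAIAAAfAAAAAAAAAAAIAAAPgAAAAAAAAAAMAAAHAAAAAAAAAAAOAAAAAAAAAAAAAAAOAAAAAAAAAAAAAAAOAAAAAAAAAAAAAAAPAAAAAAAAAAAAAAAPAAAAAAAAAAAAAAAPAAAAAAAAAAAAAAAfAAAAAAAAAAAAAAAfAAAAAAAAAAAAAAAfAAAAAAAAAAAAAAAfAAAAAAAAAAAAAAA/AAAAAAAAAAAAAAA/AAAAAAAAAAAAAAA/AAAAAAAAAAAAAAB/AAAAAAAAAAAAAAB+AAAAAAAAAAAAAAD+AAAAAAAAAAAAAAD8AAAAAAAAAAAAAAHgAAAAAAAAAAAAAAPgAAAAAAAAAAAAAAfgAAAAAAAAAAAAAA/AAAAAAAAAAAAAAB/AAAAAAAAAAAAAAH/AAAAAAAAAAAAAAf/AAAAAAAAAAQAAB/+AAAAAAAAAAeAAP/+AAAAAAAAAAf////8AAAAAAAAAAf////8AAAAAAAAAAP////4AAAAAAAAAAD////wAAAAAAAAAAB////jwAAAAAAAAAAf///AAAAAAAAAAAAH//8AAAAAAAAAAAAA//gAAAAAAAAAAAAAH4AAAAAAAAAAAAAAAAAAAAAAAAAAAAAAAAAAAAAAAAAAAAAAfgAAAAAAAAAAAAAA/gAAAAAAAAAAAAAA/wAAAAAAAAAAAAAB/wAAAAAAAAAAAAAB/4AAAAAAAAAAAAAB/4AAAAAAAAAAAAAB/wAAAAAAAAAAA="/>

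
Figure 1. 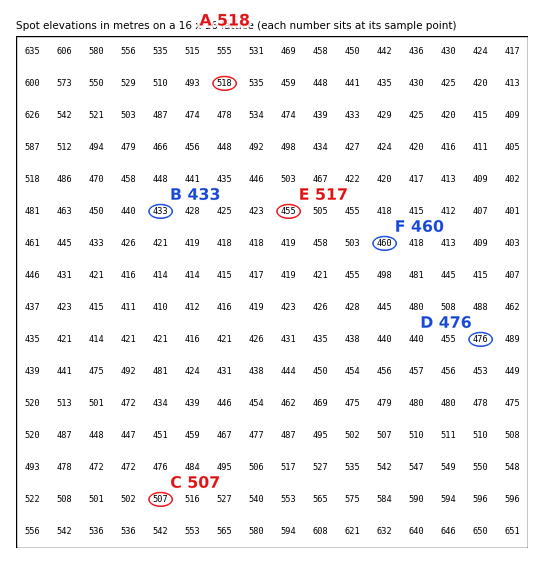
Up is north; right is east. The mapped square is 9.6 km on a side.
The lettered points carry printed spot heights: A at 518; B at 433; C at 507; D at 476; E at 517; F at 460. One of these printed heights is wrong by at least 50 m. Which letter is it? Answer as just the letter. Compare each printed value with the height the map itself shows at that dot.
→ E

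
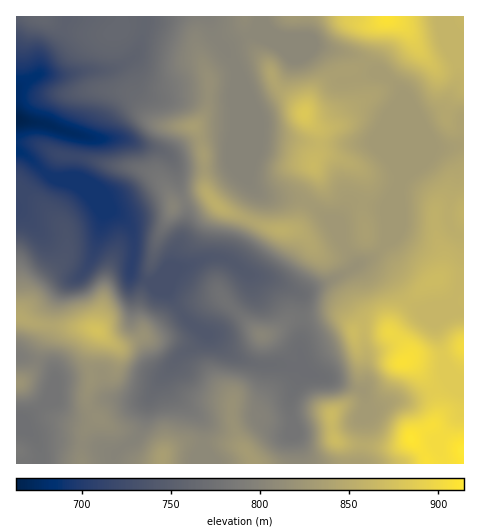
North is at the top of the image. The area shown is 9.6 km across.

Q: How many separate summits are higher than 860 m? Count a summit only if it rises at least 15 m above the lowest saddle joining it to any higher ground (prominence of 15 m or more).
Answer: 4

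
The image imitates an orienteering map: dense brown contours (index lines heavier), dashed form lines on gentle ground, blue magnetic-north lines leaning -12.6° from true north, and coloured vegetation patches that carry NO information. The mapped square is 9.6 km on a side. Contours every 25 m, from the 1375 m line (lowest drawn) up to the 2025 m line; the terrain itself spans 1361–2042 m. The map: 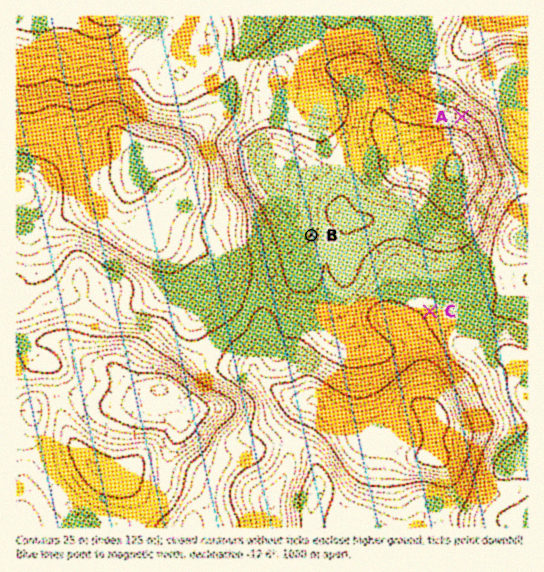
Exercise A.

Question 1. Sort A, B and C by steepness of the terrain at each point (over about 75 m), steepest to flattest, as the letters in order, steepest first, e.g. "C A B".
A B C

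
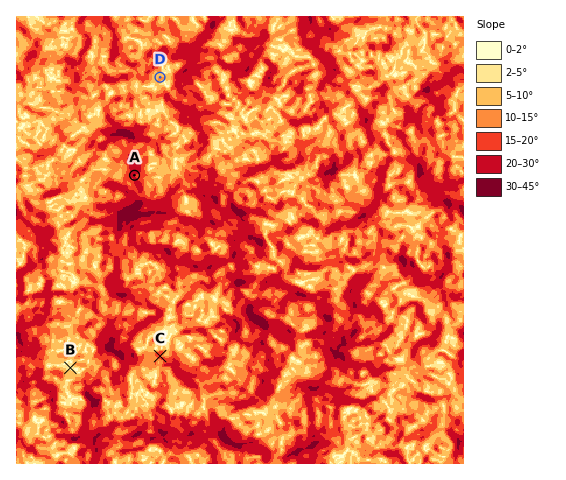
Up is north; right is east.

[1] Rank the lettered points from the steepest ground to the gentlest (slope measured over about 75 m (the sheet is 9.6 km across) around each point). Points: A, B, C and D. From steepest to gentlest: A C D B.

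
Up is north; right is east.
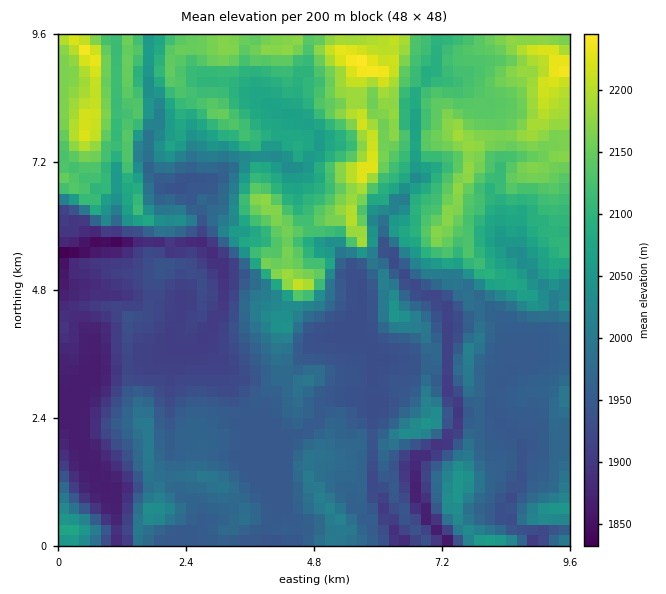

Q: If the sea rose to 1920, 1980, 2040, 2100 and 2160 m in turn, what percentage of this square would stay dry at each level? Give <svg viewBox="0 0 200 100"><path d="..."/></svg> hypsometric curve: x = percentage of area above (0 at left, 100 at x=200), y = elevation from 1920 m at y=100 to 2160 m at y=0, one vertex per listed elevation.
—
<svg viewBox="0 0 200 100"><path d="M172 100l-66-25-26-25-25-25-34-25"/></svg>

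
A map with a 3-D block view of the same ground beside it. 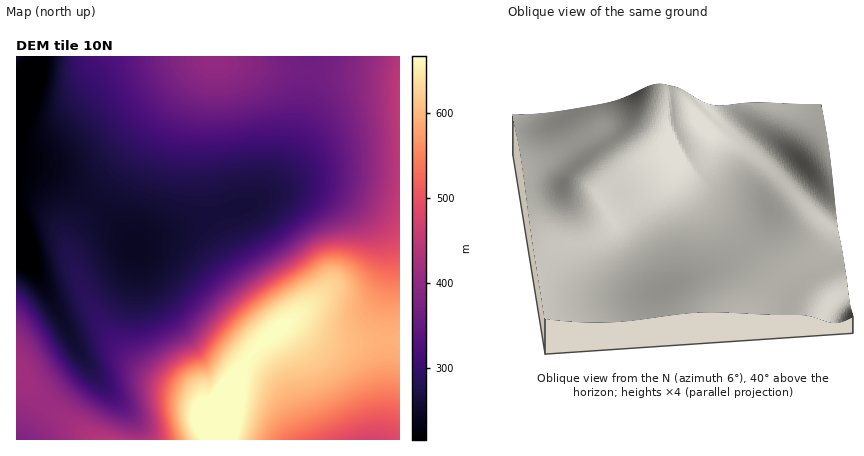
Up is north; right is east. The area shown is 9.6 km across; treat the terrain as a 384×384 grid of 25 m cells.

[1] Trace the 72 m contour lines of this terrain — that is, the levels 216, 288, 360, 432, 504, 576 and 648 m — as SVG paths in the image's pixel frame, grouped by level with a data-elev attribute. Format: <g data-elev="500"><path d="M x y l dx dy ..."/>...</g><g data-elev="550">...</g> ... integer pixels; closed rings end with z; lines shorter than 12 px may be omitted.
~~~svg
<g data-elev="216"><path d="M16 71l10-15"/><path d="M47 56l-2 22-5 20-18 48-4 38 2 16 16 46 3 22-2 4-3 2-18-7"/></g><g data-elev="288"><path d="M70 56l1 20 5 13 18 20 24 30 18 15 22 9 26 4 22-1 48-6 24 2 10 4 9 8 4 10 0 10-7 14-16 16-14 9-34 18-14 9-14 11-30 32-14 10-18 6-15-1-13-4-20-15-6-1-1 6 2 12 15 56 0 6-3 4-5-1-6-3-14-12-10-14-29-44-19-20"/></g><g data-elev="360"><path d="M151 56l5 18 10 16 14 12 18 7 18 2 20-3 64-18 10 1 10 4 8 9 9 12 7 12 5 16 2 14 1 16-2 14-4 12-6 8-8 6-27 17-22 17-53 34-18 18-28 31-39 23-11 8-4 4-1 8 4 34-1 4-4 4-10 0-14-5-16-10-14-11-17-20-29-44-12-13"/></g><g data-elev="432"><path d="M135 440l-41-8-6 2-3 6"/><path d="M394 56l-4 16-2 16 2 64-1 24-4 22-7 16-7 8-8 6-35 8-14 6-58 38-32 26-30 38-20 10-14 10-9 12-3 10 0 12 5 24-1 8-4 7-7 3"/></g><g data-elev="504"><path d="M319 440l35-15 18-5 16-1 12 5"/><path d="M400 255l-18 2-36-9-10 0-10 1-12 6-63 43-25 24-25 32-21 10-7 6-7 8-4 10-1 12 7 40"/></g><g data-elev="576"><path d="M263 440l13-18 12-10 36-14 50-26 14-3 12 2"/><path d="M400 308l-14 1-12-4-6-7-12-22-11-10-13-4-12 4-44 28-19 14-25 24-24 34-16 5-10 8-6 11-3 16 2 14 6 20"/></g><g data-elev="648"><path d="M241 440l17-68 10-12 26-18 11-12 6-10 4-10 0-6-3-4-8 0-10 3-26 15-24 24-34 45-10 1-6 6-6 10-1 12 3 12 5 12"/></g>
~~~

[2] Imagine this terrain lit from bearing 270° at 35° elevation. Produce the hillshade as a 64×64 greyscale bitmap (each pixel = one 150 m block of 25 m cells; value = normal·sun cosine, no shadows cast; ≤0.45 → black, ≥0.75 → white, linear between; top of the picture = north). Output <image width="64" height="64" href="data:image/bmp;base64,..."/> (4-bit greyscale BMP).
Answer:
<image width="64" height="64" href="data:image/bmp;base64,Qk12CAAAAAAAAHYAAAAoAAAAQAAAAEAAAAABAAQAAAAAAAAIAAATCwAAEwsAABAAAAAAAAAAAAAAABEREQAiIiIAMzMzAERERABVVVUAZmZmAHd3dwCIiIgAmZmZAKqqqgC7u7sAzMzMAN3d3QDu7u4A////AHd3d4iIh3dmVVVorN7/7KqXUhABEjREVVVVVVVWZmd3d3d3d3d3ZlVEVnm97//sqZdTEAESNERVVVVVVVVmZ3d3d3d3d2ZVRERXm87//+yZl1MRESI0RVVVVVVVVVZmd3d3d3d2ZUQzRWis3///25iHUyERIzRFVVVVVVVVVmZ3d3d3dmVUMzNGir3v//7biIhkIREjNFVVVVVVVVVWZndmZmZmVEMzNGebze///sqHiGQyEiNEVVVVVVVVVVVmd2ZmZlVDMiNFeaze7//tyoeZdTIiI0RVVVVVVVVVVWZnZmZlVDIiI1eKvN3u7u3Kh5l2QyIzRFVmVVVVVVVVZmdmZlVDIRI0aKvM3d7u3bqHmoZTMjNFVmZlVVVVVVVmZ2ZlVDIREkaJq7zM3d3cuoeal1QzM0VWZmZVVVVVVWZnZlVDIQATV5q7u7vM3dy5h6uoZUM0RVZmZlVVVVVVZmdlVDIQASRoqqqqq7zMzLmIvKl2RERFVWZmVVVVVVVmZlVDIQABNomqqpmaq7y7qYrMuYZVREVVZmVVVVVVVmZmVUMQABJXmqqZmZmqu7qpnN3Kl2VURVVVVVVVVVVWZmZUMhAAFGiaqZiIiJqqqpm93cuodlVVVVVVVVVVVWZmZlQxAAAleZmYh3eIiZqpms3t3LmHZlVVVVVVVVVVZmZmQyEAAUaJmYh3d3iImZmr3d3cuph2ZVVVVVVVVVVmZmZDEAADV5mYh3Znd4iJmazd3d3LqYdmVVVERVVVVWZmZjIQABRomZh2ZmZ3eIiZu83d3cy6mHZlVERERVVVZmZmMgABNXmZh2ZmZmd3iJmrzN3d3Luph2ZVREREVVVmZmYhAAJGiZiHZlZmZ3eImau8zd3cy6qYdmVERERFVVZmZiEAE1eZmHZlVWZnd3iJmrvMzdzMupmHZlRERERVVWZmEQEkeJmHZlVVZmd3eImaq7zMzMy7qZh2ZURERERVVmYRETaJmYdlVVVmZ3d4iJmqu7zMzLu6mYdmVEREREVWZhETV5mYdmVVVWZmd3iIiZqqu7zMu7qpmHZlREMzRFZmESRomph2VVVVZmZ3d4iImZqru7u7u6qZh3ZUMzNEVWYiNXmqmGZVVVVmZnd3iIiJmaqqu7u7uqqYh2QzIzRVZjNXmqmHZVVVVWZmd3d4iIiJmaqqu7u7uqmYZDIjNFVmRWiqqYdlVVVWZmZ3d3eIiIiJmaqqu7u7uphlMyM0VmZWiaqpdmVVVVZmZnd3d3eIiIiJmaqqu7u7qGVDM0VWZniauph2VVVVVmZmd3d3d3d3iIiJmaq7u7uoZUM0RWZniau6mHZVVVVWZmZ3d3d3d3d3iIiZmqu7u5h1VERWZ3equ7qHZlVVVWZmZnd3d3d3d3d3iIiZqru6mHZVVWZ3d7u7qYdmVVVVZmZmd3d3d3d3d3d3iImaq6qYd2ZmZ3d3u7uph2ZVVVZmZmZ3d3d3d3d3d3d4iZqqqpiHd3d3iIjLuph3ZmZWZmZmZmd3d3d3ZmZnd3eImZmZmYiHiIiIiLupiHZmZmZmZmZmZ3d3d2ZmZmZ3d3iJmZmZiIiIiIiIuqmHdmZmZmZmZmZmd3ZmZmZmZmd3eIiJmZmZmZmZmYiqmId2ZmZmZmZmZmZmZmZmZmZmZnd3iIiZmZmZmZmZmZmId3dmZmZmZmZmZmZmZmZmZmZmZ3d4iImZmZmZmZmZiId3d3ZmZmZmZmZmZmZmZmZmZmZnd3eIiJmZmZmZmZmIh3d3d3d3d3d3ZmZmZmZmZmZmZmZ3d4iIiZmZmZmZmYd3d3d3d3d3d3d3ZmZmZmZmZmZmZnd3eIiJmZmZmZmZd3d3d3d3d3d3d3dmZmZmZmZmZmZmd3d4iIiZmZmZmZl3d3d3d3d3d3d3d3ZmZmZmZmZmZmZnd3eIiJmZmZmZmXd3d3d3d3d3d3d3d2ZmZmZmZmZmZmd3d4iIiZmZmZmZd3d3d3d3d3d3d3d3ZmZmZmZmZmZmZ3d3eIiImZmZmZl3d3d3d3d3d3d3d3d2ZmZmZmZmZmZmd3d4iIiZmZmZmXd3d3d3d3d3d3d3d3dmZmZmZmZmZmZ3d3eIiImZmZmZiId3d3d3d3d3d3d3d3ZmZmZmZmZmZmd3d4iIiJmZmZqIiHd3d3d3d3d3d3d3d2ZmZmZmZmZmZnd3eIiImZmZmpmIiHd3d3d3d3d3d3d3dmZmZmZmZmZmd3d4iIiJmZmZqZmIh3d3d3d3d3d3d3d3ZmZmZmZmZmZnd3eIiImZmZmqqZiId3d3d3d3d3d3d3dmZmZmZmZmZmd3d3iIiJmZmaqqmYh3d3d3d3d3d3d3d3ZmZmZmZmZmZnd3eIiImZmZqrupmId3d3d4iId3d3d3dmZmZmZmZmZmd3d3iIiJmZmau7qYh3d3d3iIiId3d3d2ZmZmZmZmZmZnd3eIiImZmYmru6mId3d3eIiIiId3d3dmZmZmZmZmZmd3d4iIiJmZaJu7qYh3d3d4iIiIiHd3d2ZmZmVVVmZmZnd3eIiImZlWiru6mHd3d3iIiIiId3d3ZmZmVVVVZmZmd3d4iIiZmTV5u7qYh3d3eIiIiIiHd3dmZmVVVVVmZmZ3d3iIiImZI2mru5mHd3d4iIiIiId3d2ZmZVVVVVZmZnd3eIiIiZkSWKu7qYd3d3iIiIiIh3d3ZmZlVVVVVmZmd3d4iIiJmRJHm7uph3d3d4iIiIiHd3dmZlVVVVVWZmZ3d3iIiIiZ"/>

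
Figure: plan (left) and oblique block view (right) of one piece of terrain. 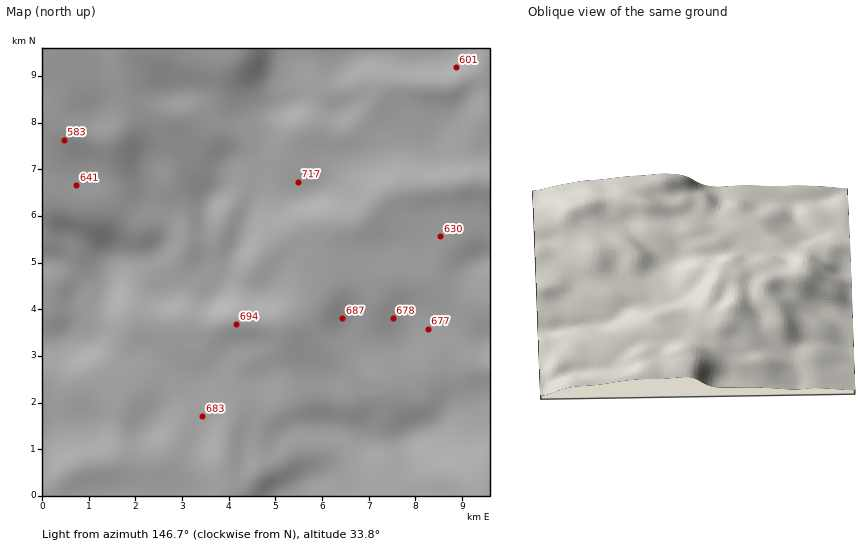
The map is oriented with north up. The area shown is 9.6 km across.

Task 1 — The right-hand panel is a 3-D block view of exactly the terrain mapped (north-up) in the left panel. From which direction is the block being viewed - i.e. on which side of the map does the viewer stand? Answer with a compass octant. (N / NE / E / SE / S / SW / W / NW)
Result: N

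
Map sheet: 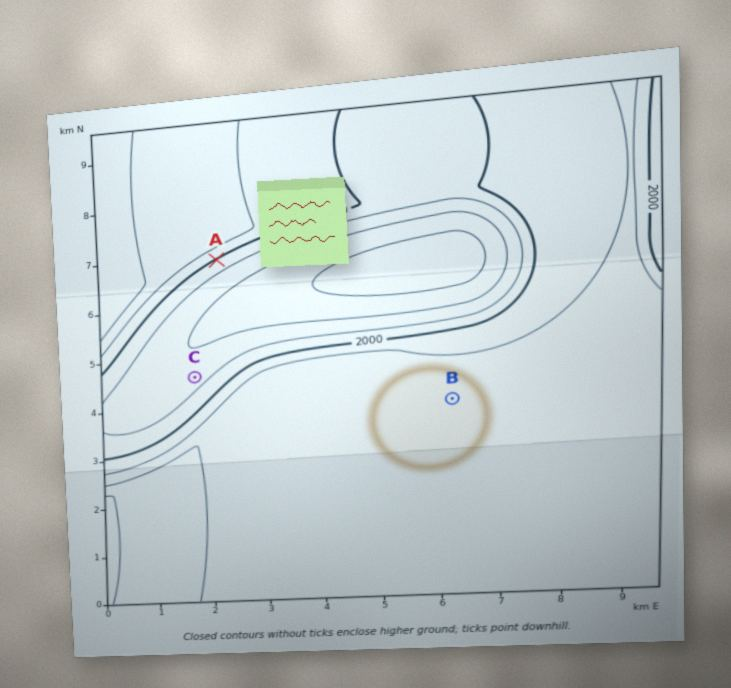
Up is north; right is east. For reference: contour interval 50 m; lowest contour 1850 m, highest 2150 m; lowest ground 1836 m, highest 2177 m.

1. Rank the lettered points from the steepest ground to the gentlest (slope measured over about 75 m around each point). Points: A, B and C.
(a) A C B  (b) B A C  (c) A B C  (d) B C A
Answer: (a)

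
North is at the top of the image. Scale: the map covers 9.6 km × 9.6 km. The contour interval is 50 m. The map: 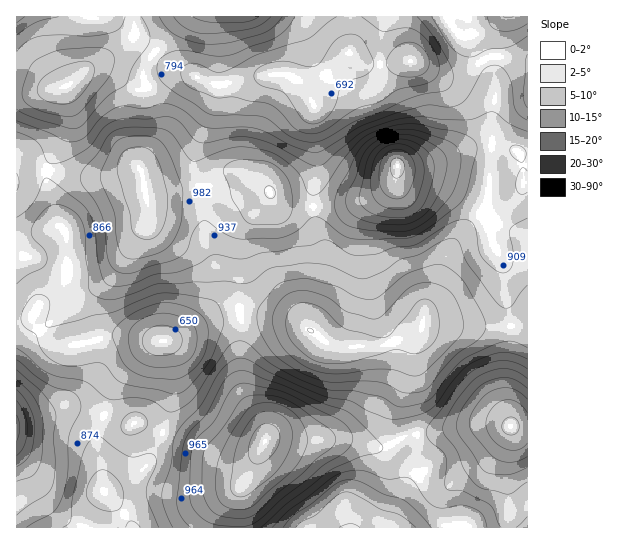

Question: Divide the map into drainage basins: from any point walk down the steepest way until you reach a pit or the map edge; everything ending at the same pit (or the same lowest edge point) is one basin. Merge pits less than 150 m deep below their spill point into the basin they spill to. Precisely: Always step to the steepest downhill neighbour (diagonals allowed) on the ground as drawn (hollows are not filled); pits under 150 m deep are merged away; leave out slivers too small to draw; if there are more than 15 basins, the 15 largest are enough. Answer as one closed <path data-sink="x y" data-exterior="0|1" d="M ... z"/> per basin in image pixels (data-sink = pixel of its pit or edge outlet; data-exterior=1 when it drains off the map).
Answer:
<path data-sink="163 341" data-exterior="0" d="M26 165l-10 2 0 360 223 1 2-41 8-12 16-34-2-16-15-23-7-19 0-65-2-11 2-30-1-39 8-17 23-28-10-10-16-8-15-2-27 14-57 9-3-22-4-5-30 8-26 0z"/><path data-sink="411 61" data-exterior="0" d="M527 16l-510 0-1 150 21 1 46 10 26 0 30-8 4 5 3 22 52-8 15-5 9-7 8-3 11 0 20 10 22 22 47 2 31-6 21-9 11-10 5-15 15 0 17-4 39-15 32-1 26 8z"/><path data-sink="310 330" data-exterior="0" d="M398 169l-5 13-11 10-13 7-26 6-56 2-6-3-11-11-22 28-7 12 0 44-2 17 2 24 0 65 7 19 15 23 3 15 9-3 20 3 46-1 17 2 15 6 13 0 24-12 21-2 46-9 34 2-6-31 2-28 5-32-1-14-6-22-1-29-13-35 1-12 11-12-13 5-37-24-20-8-27-7z"/><path data-sink="350 527" data-exterior="1" d="M497 424l-20 0-46 9-21 2-24 12-13 0-15-6-17-2-72 0-5 3-13 31-10 14-1 40 267 1 0-70 4-15 0-16z"/>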